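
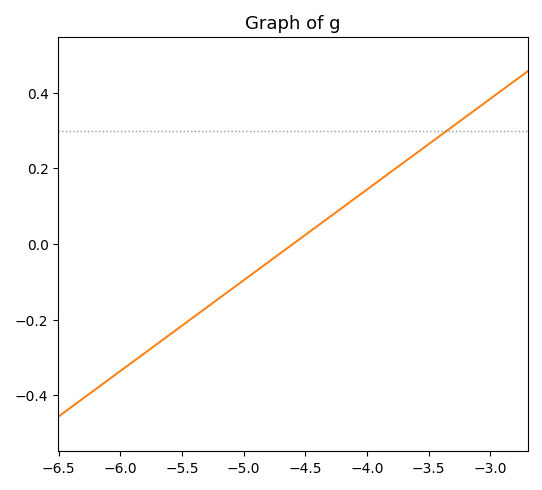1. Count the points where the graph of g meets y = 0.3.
1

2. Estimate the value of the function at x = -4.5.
0.02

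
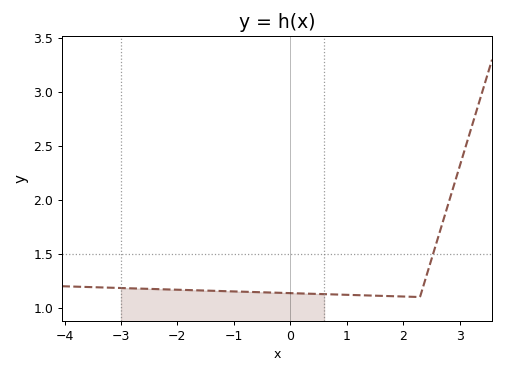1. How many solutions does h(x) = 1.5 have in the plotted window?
1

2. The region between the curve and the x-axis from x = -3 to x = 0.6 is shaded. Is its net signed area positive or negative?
positive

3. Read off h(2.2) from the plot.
1.1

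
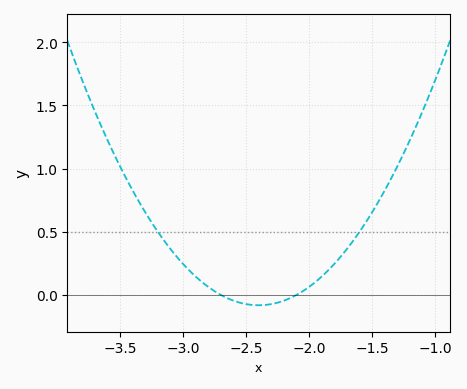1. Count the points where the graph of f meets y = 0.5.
2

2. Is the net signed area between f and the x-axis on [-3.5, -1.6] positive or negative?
positive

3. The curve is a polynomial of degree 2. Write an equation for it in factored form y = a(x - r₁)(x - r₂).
y = 0.91(x + 2.7)(x + 2.1)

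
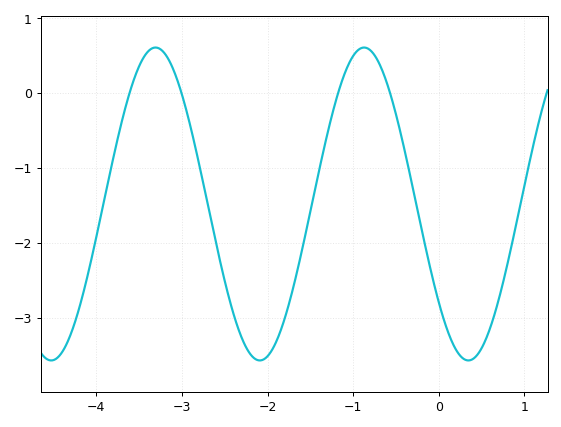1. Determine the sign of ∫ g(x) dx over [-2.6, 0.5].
negative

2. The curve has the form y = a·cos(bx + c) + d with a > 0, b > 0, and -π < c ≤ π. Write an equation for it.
y = 2.09cos(2.6x + 2.3) - 1.48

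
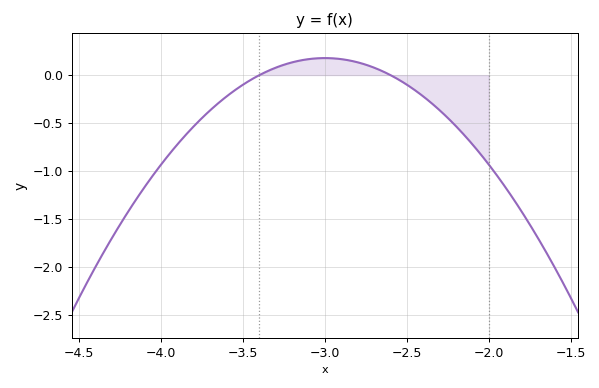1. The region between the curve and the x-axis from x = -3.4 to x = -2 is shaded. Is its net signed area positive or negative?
negative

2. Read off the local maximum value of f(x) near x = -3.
0.178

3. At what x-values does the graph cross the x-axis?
-3.4, -2.6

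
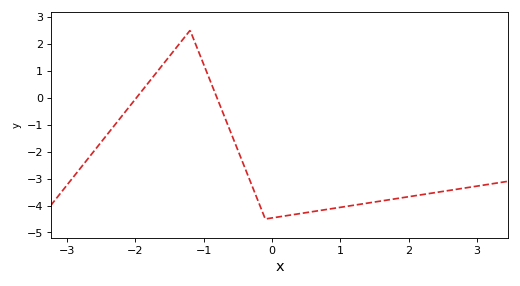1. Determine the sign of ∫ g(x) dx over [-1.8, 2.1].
negative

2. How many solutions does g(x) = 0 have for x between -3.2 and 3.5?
2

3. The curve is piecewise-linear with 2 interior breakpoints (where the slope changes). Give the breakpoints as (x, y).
(-1.2, 2.5); (-0.1, -4.5)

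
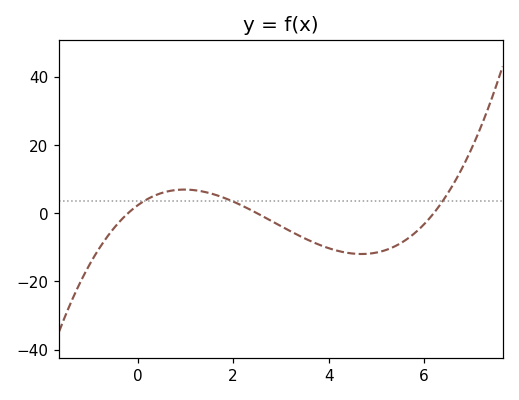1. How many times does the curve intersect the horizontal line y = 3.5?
3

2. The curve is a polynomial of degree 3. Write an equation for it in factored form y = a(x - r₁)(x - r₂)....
y = 0.74(x + 0.2)(x - 2.5)(x - 6.2)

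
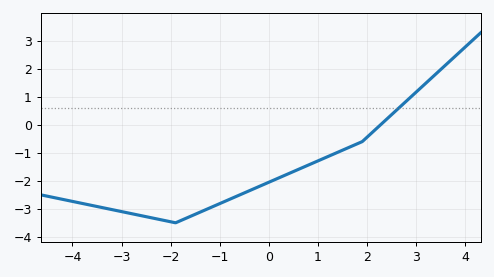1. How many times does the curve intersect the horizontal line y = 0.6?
1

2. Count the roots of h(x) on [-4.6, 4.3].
1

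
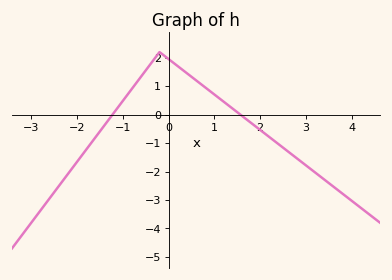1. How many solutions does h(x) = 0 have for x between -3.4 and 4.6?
2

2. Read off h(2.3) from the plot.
-0.911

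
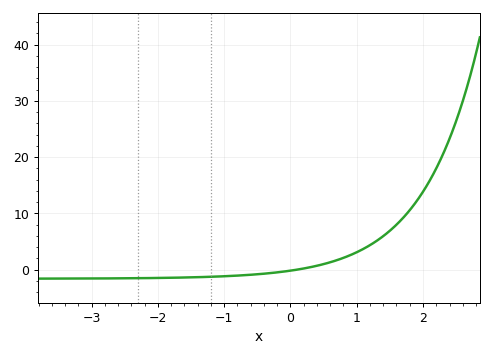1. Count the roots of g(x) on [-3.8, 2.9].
1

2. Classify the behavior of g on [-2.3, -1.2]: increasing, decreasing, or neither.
increasing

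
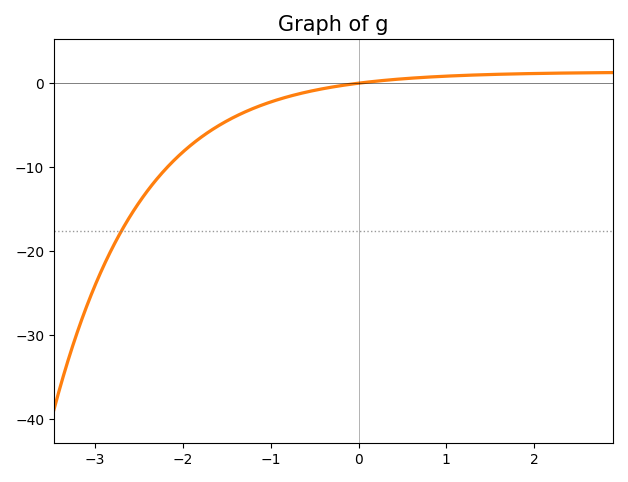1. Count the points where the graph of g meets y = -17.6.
1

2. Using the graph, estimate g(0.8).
0.688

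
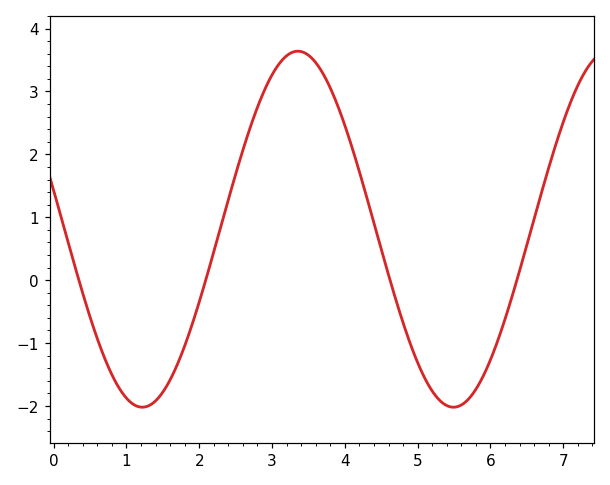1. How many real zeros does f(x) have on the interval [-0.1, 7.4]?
4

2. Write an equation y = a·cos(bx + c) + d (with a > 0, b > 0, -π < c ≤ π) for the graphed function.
y = 2.83cos(1.47x + 1.35) + 0.81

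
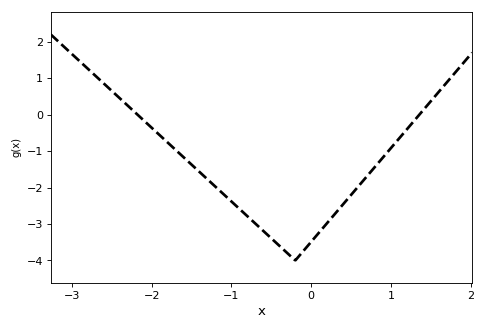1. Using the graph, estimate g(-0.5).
-3.4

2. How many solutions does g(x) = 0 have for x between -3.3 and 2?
2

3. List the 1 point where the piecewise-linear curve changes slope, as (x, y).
(-0.2, -4)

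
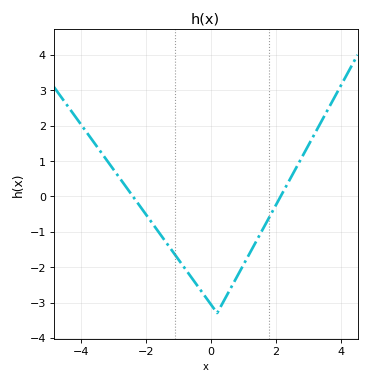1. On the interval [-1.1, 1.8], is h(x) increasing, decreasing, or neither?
neither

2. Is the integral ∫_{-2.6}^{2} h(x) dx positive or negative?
negative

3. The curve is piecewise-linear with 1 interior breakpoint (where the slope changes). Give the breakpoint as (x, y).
(0.2, -3.3)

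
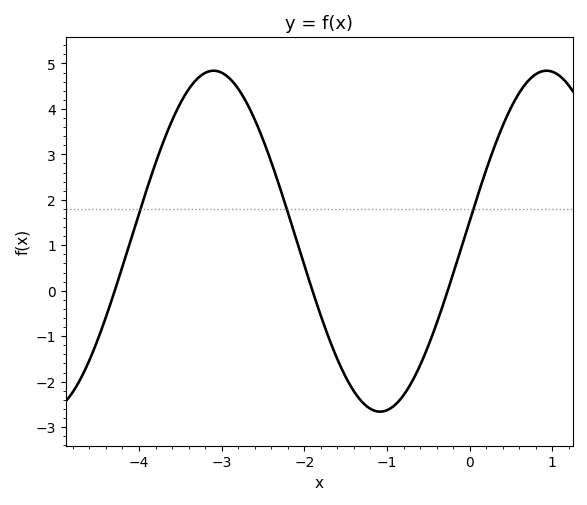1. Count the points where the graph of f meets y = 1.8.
3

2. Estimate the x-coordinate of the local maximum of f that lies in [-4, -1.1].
-3.1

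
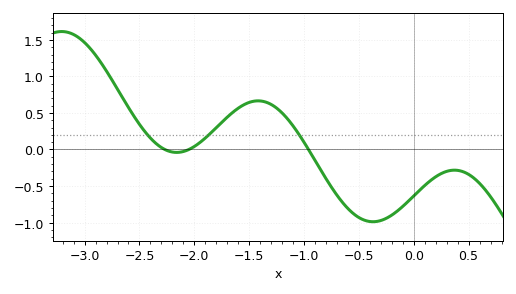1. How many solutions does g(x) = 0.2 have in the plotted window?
3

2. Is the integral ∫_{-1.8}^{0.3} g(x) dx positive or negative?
negative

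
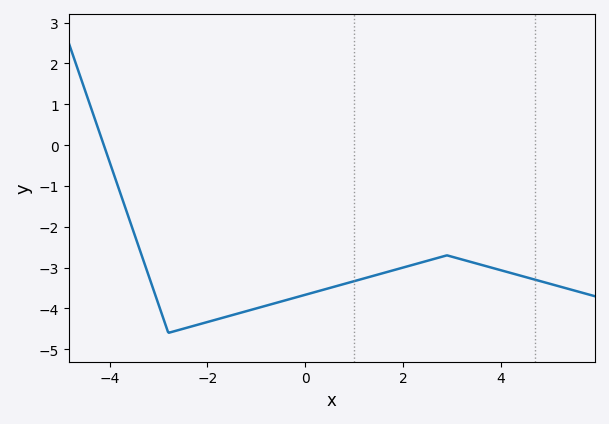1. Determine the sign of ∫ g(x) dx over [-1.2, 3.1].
negative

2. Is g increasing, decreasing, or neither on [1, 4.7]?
neither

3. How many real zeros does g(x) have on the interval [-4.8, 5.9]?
1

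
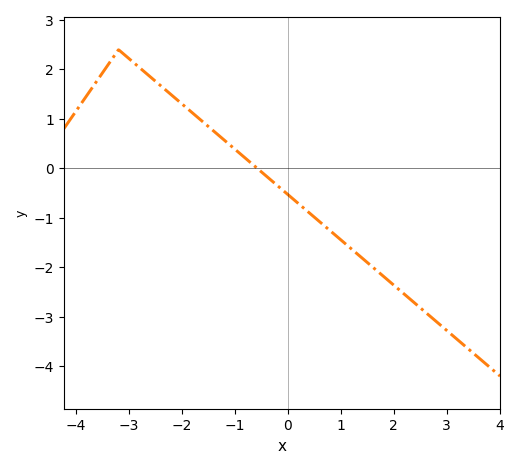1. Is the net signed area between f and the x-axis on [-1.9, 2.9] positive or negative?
negative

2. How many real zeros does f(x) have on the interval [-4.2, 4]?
1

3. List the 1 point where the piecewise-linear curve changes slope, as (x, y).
(-3.2, 2.4)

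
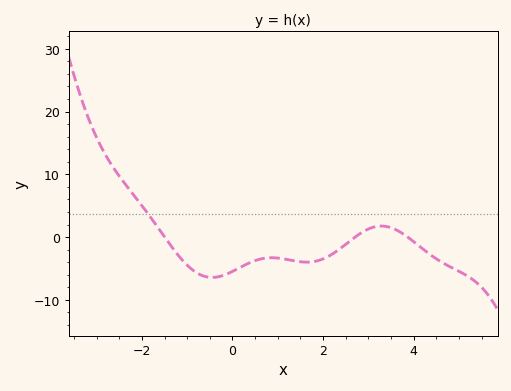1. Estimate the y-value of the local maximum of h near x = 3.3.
1.76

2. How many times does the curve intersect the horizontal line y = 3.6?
1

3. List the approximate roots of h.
-1.5, 2.71, 3.87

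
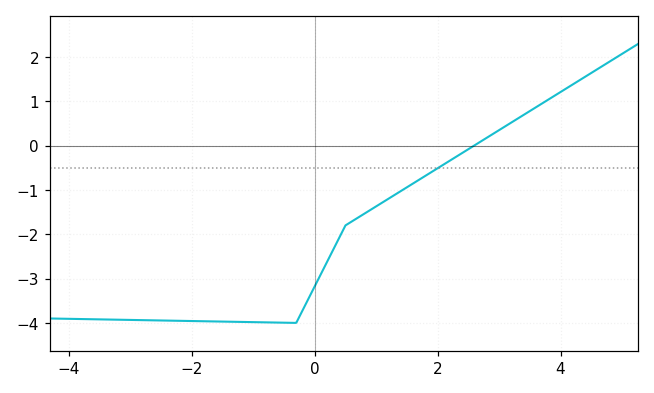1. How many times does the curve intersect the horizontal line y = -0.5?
1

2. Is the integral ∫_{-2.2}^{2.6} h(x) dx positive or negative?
negative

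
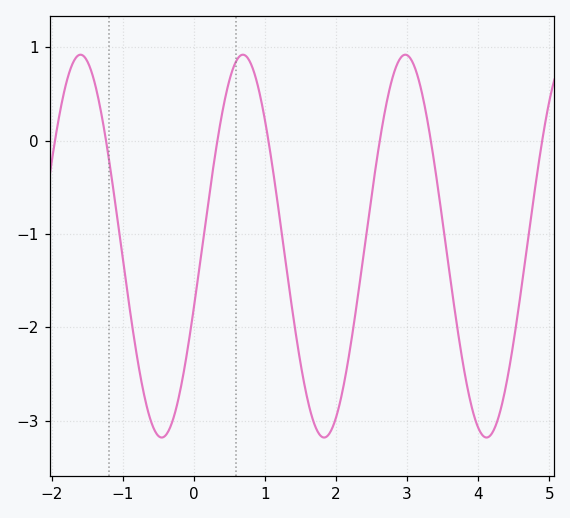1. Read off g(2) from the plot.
-3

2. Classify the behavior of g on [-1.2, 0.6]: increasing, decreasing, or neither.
neither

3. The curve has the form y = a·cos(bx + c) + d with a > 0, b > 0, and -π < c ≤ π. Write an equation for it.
y = 2.05cos(2.8x - 1.9) - 1.13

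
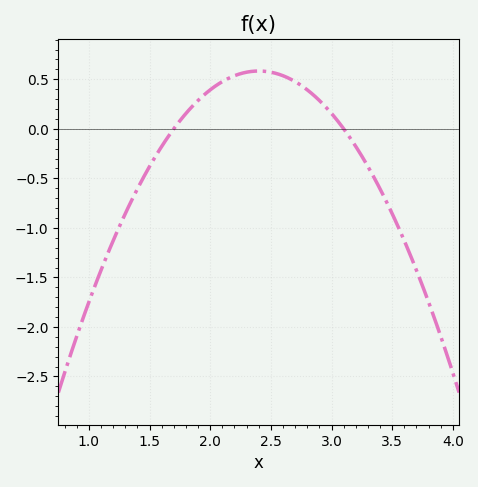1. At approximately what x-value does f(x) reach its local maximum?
2.4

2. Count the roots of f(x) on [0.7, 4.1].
2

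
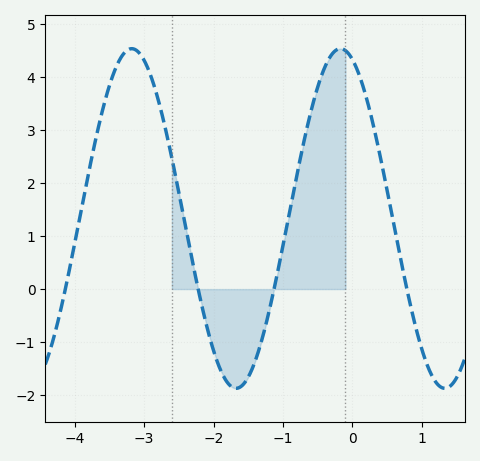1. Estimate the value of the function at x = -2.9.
4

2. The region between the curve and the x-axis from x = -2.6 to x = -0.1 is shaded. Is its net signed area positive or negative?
positive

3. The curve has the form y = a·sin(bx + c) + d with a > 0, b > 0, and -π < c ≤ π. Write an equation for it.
y = 3.2sin(2.1x + 1.9) + 1.33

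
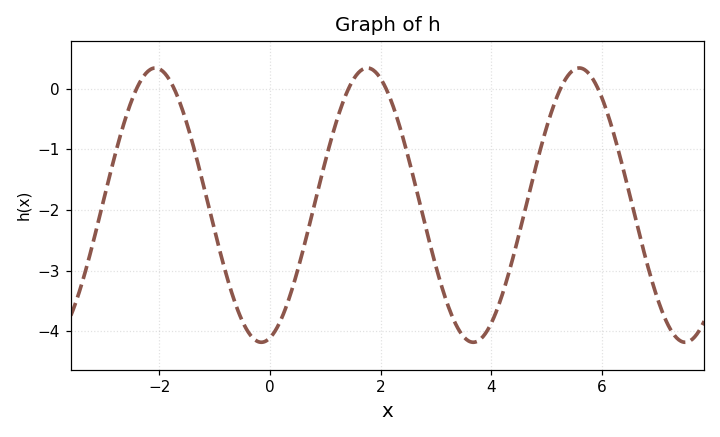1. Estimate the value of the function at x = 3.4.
-3.96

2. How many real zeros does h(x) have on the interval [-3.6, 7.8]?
6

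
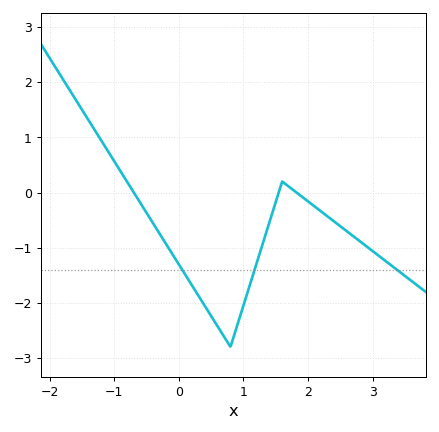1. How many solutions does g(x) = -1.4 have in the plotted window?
3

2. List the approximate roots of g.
-0.697, 1.55, 1.82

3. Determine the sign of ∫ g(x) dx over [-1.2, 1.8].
negative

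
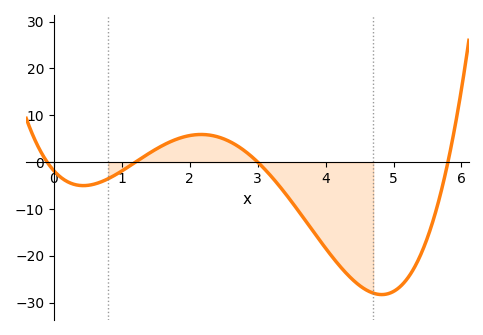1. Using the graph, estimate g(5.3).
-23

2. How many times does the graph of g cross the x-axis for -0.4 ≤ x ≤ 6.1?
4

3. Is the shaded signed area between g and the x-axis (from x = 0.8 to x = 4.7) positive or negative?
negative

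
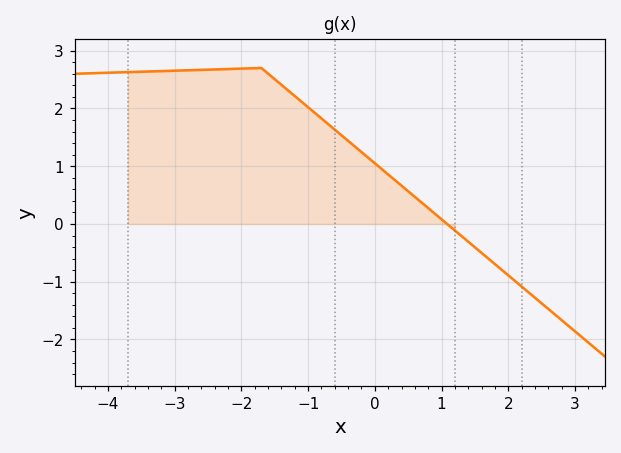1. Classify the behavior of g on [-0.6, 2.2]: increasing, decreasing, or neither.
decreasing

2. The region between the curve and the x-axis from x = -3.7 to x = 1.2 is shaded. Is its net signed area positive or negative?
positive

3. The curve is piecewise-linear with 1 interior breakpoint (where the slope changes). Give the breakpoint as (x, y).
(-1.7, 2.7)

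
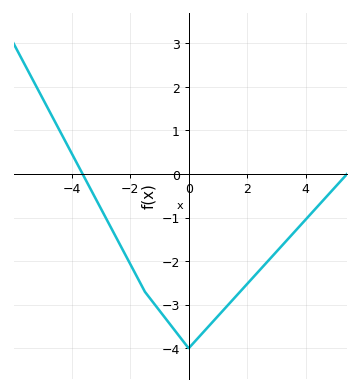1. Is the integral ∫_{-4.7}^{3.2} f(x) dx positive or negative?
negative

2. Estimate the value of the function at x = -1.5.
-2.7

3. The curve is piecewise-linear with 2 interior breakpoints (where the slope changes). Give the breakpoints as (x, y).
(-1.5, -2.7); (0, -4)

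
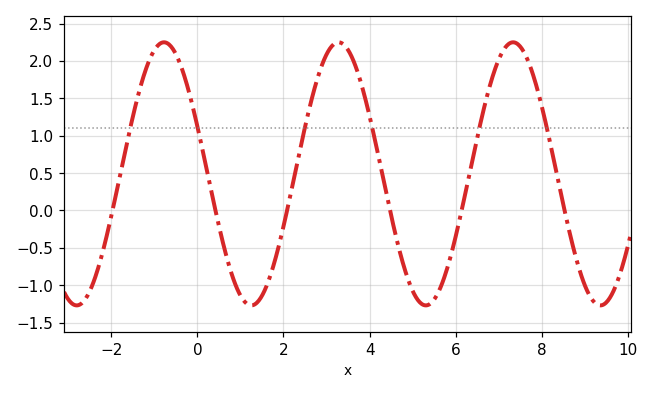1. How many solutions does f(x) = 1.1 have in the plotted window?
6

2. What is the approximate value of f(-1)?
2.15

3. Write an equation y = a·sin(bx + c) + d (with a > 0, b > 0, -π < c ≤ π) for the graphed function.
y = 1.76sin(1.6x + 2.8) + 0.49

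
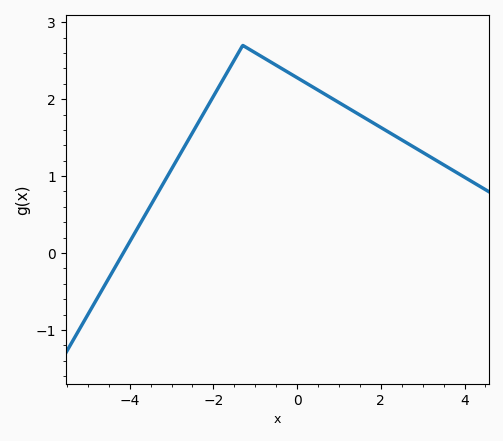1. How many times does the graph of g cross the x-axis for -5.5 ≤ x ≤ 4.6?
1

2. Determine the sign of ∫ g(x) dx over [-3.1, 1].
positive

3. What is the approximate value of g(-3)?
1.09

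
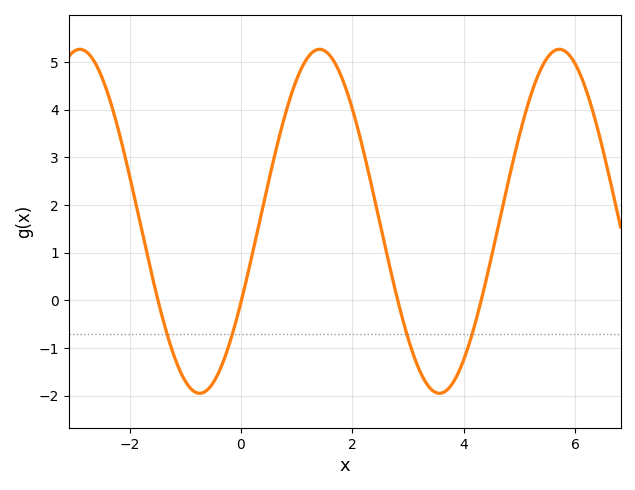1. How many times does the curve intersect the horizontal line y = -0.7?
4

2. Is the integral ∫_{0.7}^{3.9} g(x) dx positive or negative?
positive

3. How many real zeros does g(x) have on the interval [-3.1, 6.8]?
4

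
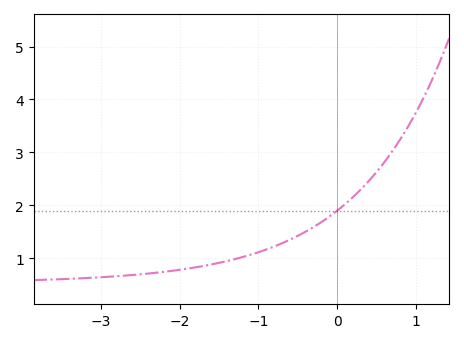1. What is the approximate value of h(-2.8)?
0.7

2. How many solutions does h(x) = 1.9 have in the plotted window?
1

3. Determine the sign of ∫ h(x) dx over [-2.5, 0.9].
positive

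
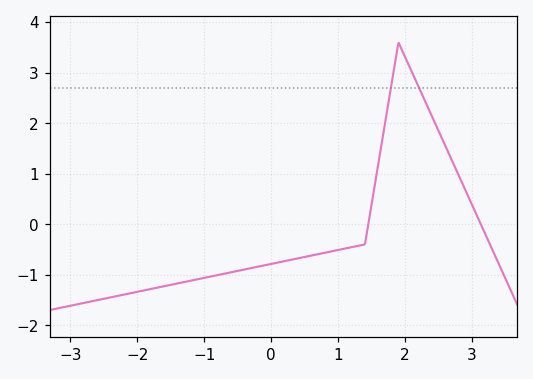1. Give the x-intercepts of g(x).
1.5, 3.1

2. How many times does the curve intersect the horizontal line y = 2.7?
2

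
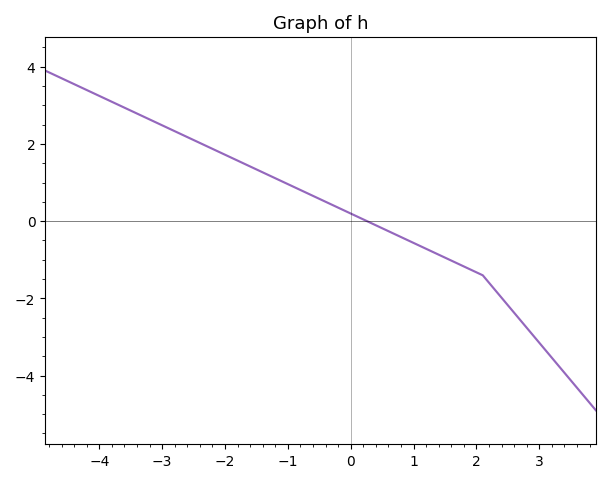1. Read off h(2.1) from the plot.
-1.4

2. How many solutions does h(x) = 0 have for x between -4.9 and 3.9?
1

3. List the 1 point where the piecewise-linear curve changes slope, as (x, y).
(2.1, -1.4)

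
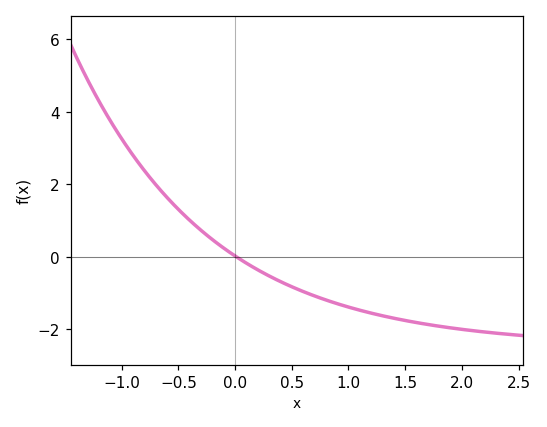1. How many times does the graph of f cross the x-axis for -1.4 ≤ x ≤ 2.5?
1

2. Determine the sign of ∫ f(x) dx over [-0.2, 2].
negative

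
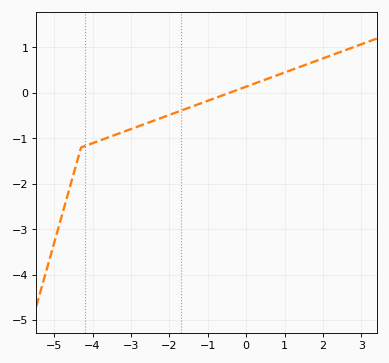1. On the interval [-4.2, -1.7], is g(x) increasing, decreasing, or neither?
increasing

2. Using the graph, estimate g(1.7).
0.7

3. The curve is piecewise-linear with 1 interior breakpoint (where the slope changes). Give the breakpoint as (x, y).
(-4.3, -1.2)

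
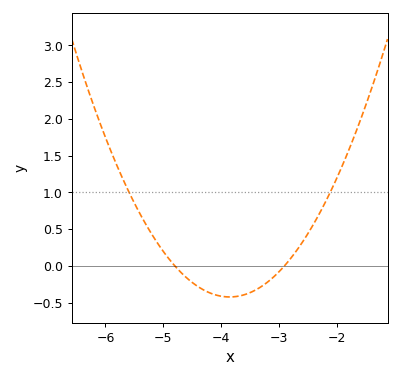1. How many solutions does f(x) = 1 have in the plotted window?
2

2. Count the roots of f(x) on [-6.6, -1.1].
2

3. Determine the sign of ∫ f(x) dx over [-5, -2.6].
negative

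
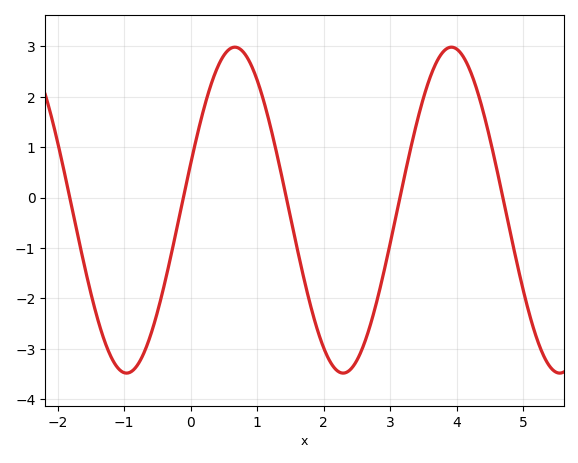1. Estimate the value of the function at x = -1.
-3.5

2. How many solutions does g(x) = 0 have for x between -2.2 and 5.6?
5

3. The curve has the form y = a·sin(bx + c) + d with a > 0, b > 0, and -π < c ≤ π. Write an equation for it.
y = 3.23sin(1.9x + 0.29) - 0.25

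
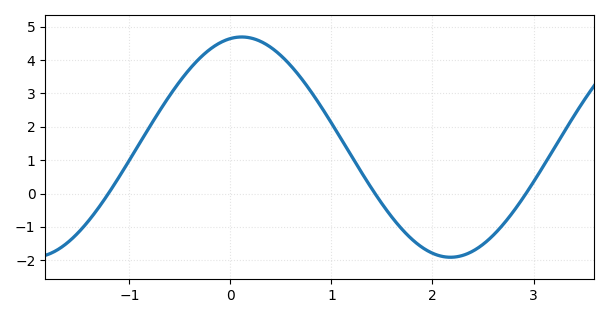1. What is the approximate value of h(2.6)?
-1.3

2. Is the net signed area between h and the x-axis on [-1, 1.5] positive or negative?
positive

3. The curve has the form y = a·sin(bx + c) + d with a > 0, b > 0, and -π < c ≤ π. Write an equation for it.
y = 3.3sin(1.5x + 1.4) + 1.39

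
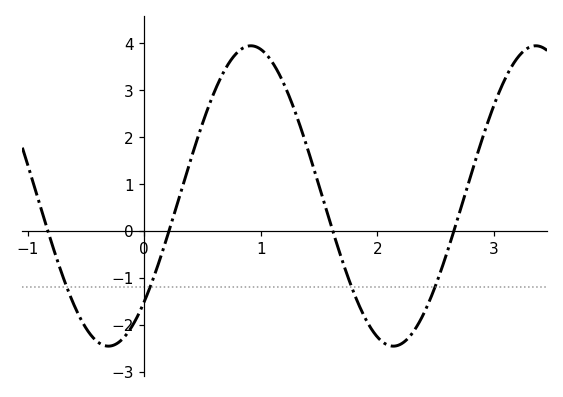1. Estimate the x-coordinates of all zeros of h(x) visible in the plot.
-0.827, 0.213, 1.62, 2.66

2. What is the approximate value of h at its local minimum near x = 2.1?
-2.46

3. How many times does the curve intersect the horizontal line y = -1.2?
4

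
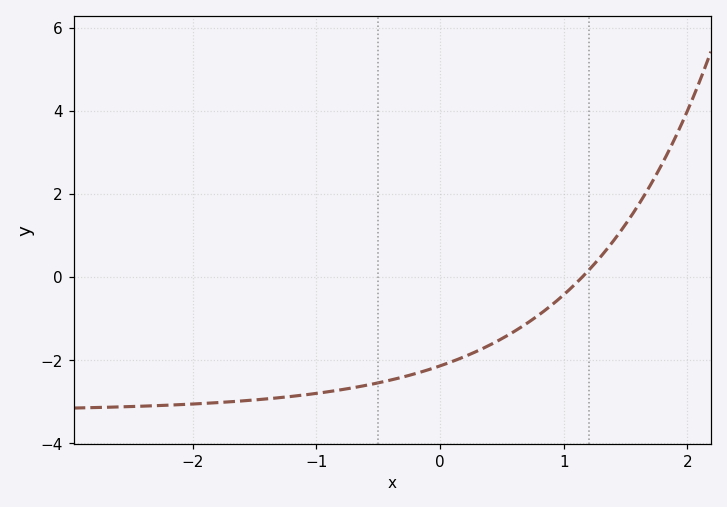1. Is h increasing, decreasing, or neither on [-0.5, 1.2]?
increasing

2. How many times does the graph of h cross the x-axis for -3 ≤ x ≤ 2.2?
1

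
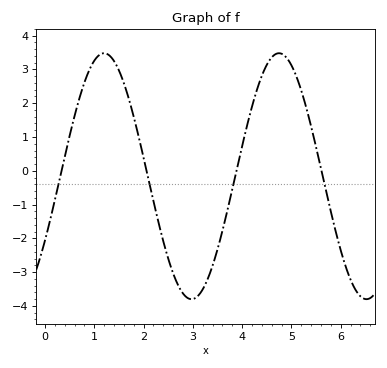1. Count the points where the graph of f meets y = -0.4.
4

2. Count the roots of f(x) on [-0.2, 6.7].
4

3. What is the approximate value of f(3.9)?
0.1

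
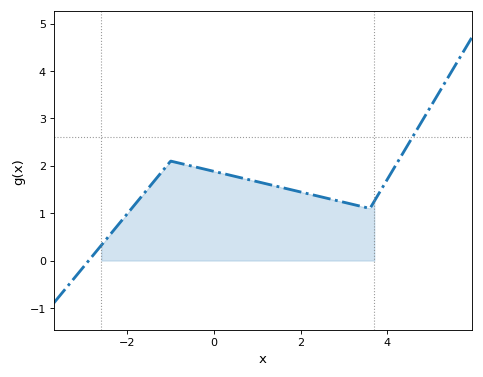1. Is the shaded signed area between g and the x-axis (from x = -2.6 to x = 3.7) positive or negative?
positive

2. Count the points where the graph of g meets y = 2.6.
1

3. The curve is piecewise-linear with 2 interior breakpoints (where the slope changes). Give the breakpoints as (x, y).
(-1, 2.1); (3.6, 1.1)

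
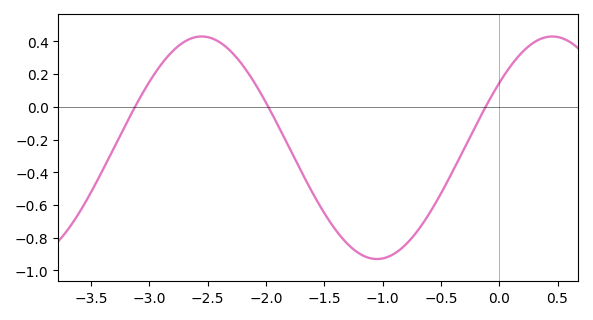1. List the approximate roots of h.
-3.12, -1.98, -0.117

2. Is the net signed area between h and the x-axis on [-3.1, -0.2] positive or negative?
negative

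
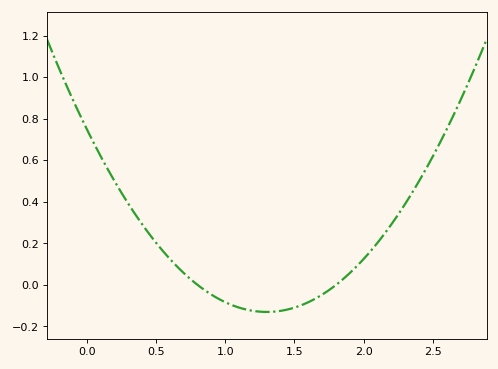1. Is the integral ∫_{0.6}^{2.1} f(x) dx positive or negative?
negative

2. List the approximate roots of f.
0.8, 1.8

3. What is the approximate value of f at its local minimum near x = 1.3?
-0.13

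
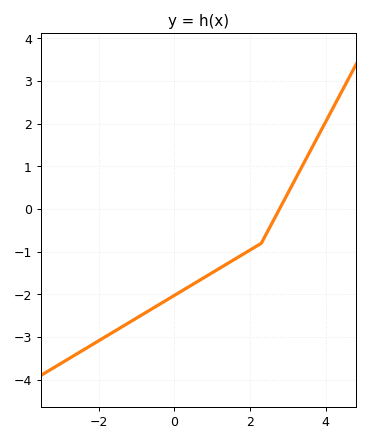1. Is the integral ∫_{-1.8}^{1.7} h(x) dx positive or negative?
negative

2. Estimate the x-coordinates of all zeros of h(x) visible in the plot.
2.78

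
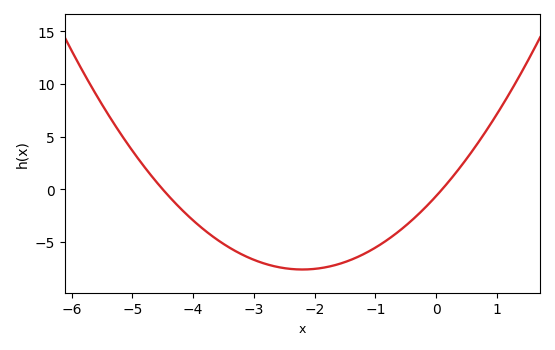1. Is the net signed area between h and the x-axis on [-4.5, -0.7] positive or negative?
negative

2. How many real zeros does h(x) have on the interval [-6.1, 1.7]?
2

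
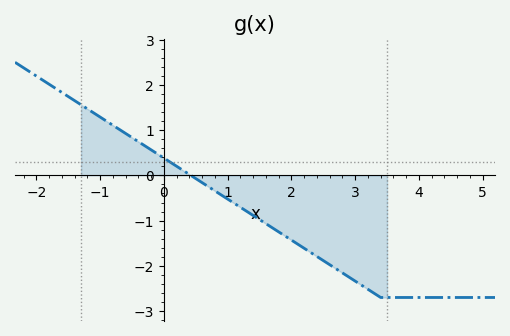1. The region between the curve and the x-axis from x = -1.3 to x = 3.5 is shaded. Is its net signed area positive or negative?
negative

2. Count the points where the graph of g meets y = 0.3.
1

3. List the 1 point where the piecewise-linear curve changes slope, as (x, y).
(3.4, -2.7)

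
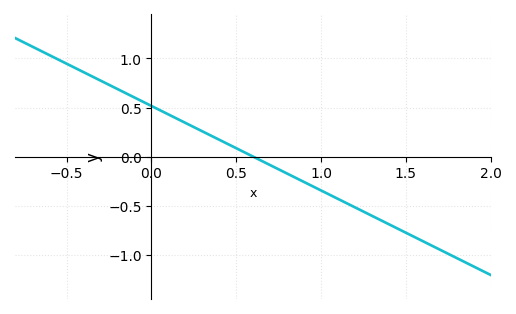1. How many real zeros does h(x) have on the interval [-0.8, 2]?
1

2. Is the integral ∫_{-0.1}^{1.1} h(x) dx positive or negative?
positive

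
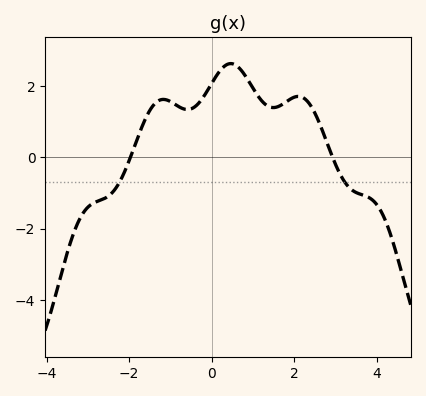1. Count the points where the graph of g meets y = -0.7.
2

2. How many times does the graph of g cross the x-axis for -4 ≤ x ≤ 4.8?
2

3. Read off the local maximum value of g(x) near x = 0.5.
2.6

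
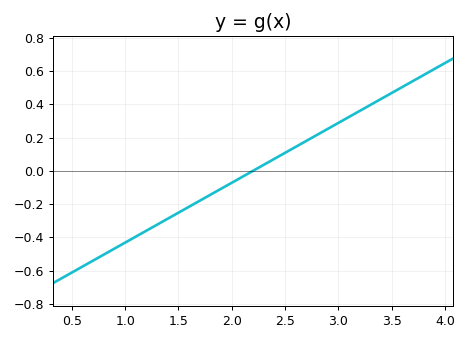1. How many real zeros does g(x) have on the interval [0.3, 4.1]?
1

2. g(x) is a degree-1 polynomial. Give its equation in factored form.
y = 0.36(x - 2.2)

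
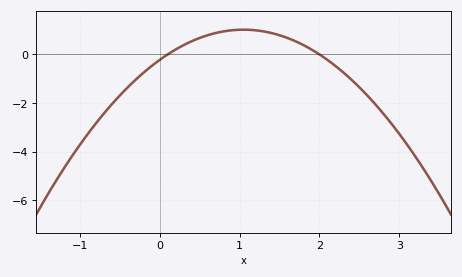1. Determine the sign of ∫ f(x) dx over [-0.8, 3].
negative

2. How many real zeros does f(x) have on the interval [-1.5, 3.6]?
2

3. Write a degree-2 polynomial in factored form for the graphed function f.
y = -1.13(x - 0.1)(x - 2)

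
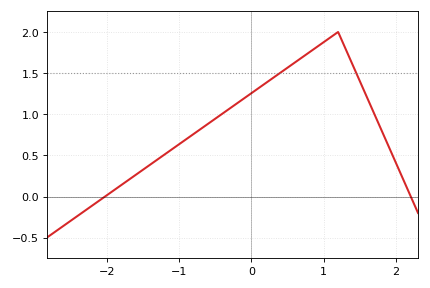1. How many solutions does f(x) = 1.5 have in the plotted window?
2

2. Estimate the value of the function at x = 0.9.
1.8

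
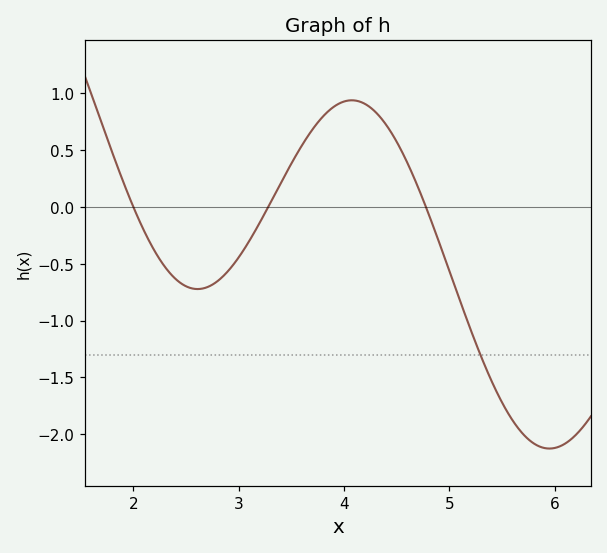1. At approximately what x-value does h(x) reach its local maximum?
4.07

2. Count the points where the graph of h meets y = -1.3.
1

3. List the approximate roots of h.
2, 3.28, 4.78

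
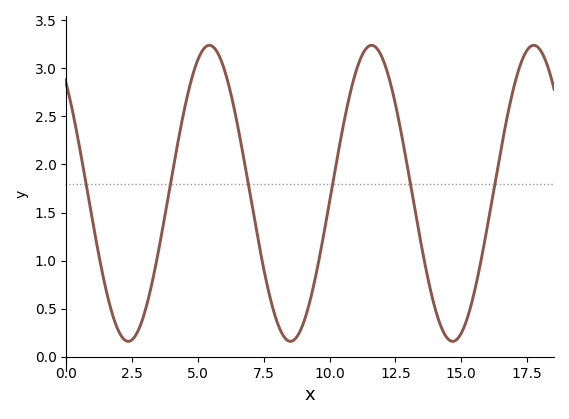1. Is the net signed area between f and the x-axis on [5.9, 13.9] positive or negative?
positive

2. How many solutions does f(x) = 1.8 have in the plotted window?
6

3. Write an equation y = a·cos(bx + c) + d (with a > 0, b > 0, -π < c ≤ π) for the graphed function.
y = 1.54cos(1.02x + 0.74) + 1.7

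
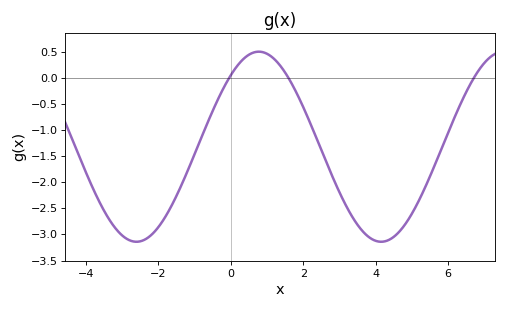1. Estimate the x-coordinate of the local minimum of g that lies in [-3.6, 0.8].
-2.6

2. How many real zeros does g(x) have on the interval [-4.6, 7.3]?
3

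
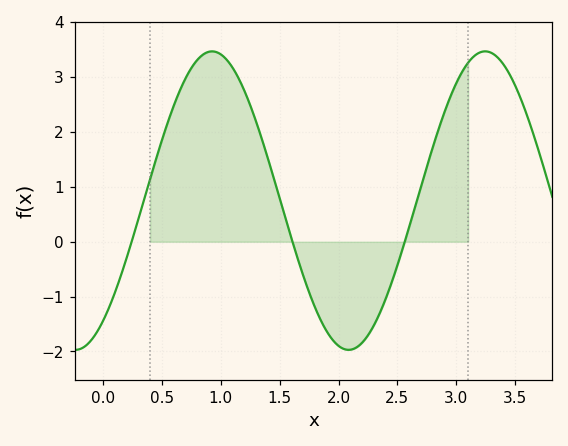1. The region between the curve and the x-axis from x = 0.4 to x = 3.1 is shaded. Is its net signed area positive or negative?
positive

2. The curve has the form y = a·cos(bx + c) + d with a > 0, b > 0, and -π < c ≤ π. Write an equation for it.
y = 2.72cos(2.7x - 2.5) + 0.75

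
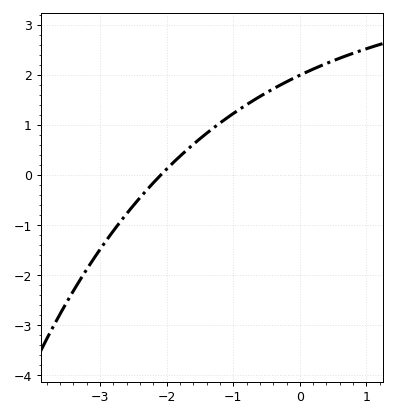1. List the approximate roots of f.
-2.09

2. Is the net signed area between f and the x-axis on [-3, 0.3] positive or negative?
positive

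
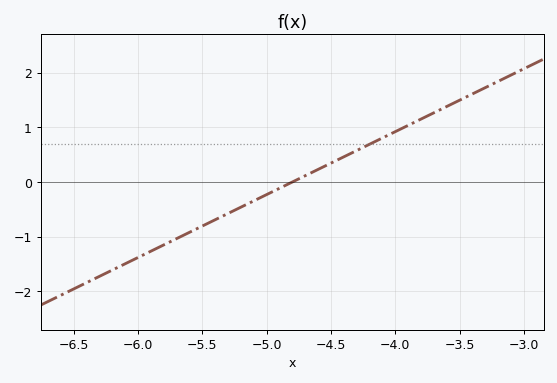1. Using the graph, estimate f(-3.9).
1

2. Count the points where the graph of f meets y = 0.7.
1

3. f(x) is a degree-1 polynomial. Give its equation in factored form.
y = 1.15(x + 4.8)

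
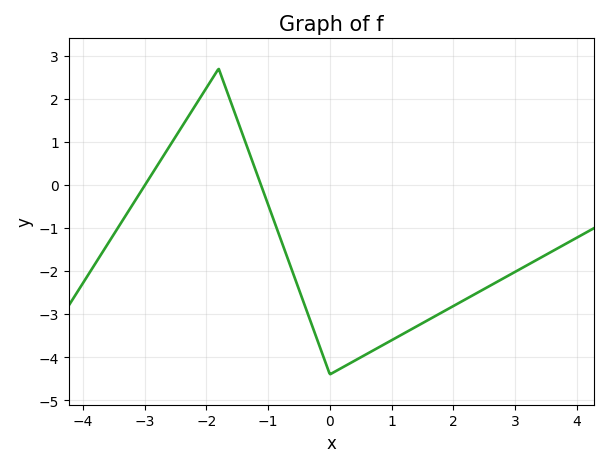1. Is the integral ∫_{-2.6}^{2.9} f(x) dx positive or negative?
negative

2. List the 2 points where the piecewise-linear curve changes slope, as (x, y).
(-1.8, 2.7); (0, -4.4)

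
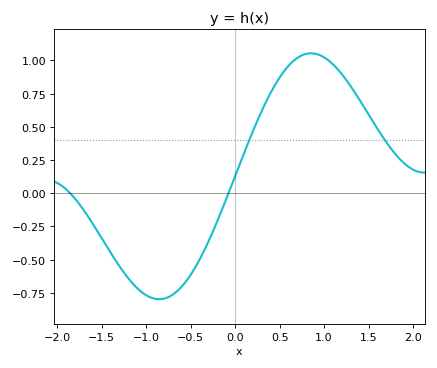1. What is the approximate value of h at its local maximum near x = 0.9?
1.05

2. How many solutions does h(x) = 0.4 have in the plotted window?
2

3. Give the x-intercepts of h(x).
-1.9, -0.1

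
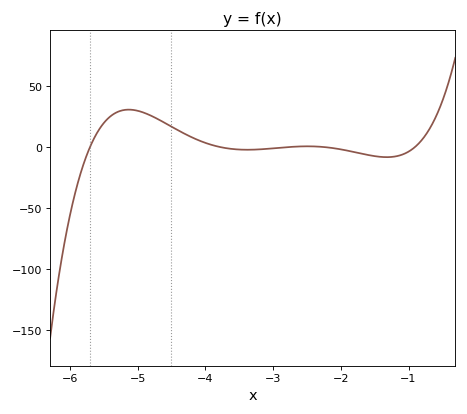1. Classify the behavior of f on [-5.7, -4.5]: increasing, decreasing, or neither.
neither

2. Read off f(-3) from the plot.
-1.31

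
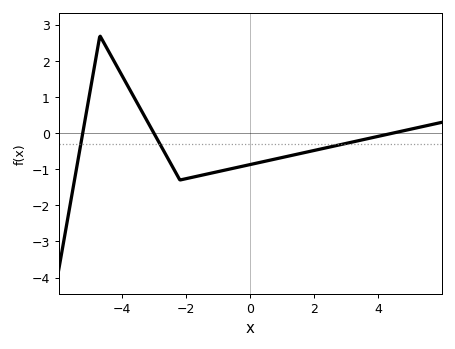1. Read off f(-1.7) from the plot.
-1.2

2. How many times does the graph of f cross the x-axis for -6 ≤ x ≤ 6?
3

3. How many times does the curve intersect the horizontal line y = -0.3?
3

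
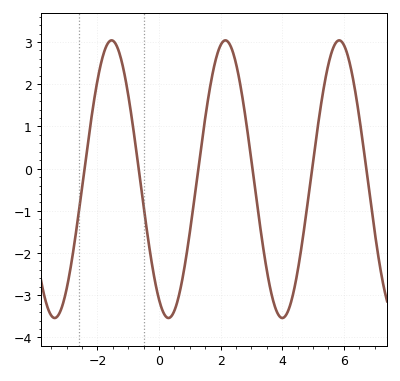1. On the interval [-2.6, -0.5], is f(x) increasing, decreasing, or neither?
neither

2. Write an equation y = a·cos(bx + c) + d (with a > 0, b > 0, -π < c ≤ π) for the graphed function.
y = 3.29cos(1.7x + 2.6) - 0.25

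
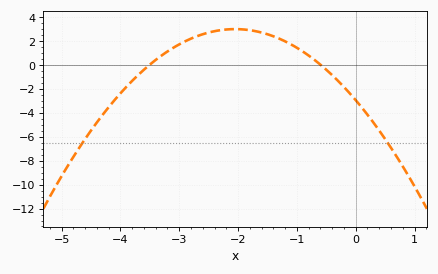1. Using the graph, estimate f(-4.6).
-6.2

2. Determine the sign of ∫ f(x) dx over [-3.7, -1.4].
positive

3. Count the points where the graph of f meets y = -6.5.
2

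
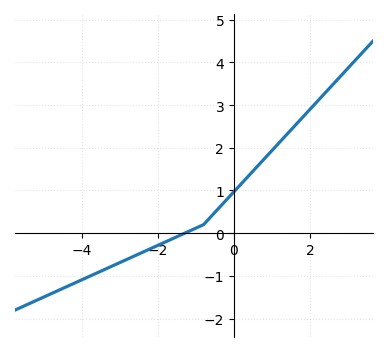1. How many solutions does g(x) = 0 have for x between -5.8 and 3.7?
1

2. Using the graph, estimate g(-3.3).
-0.807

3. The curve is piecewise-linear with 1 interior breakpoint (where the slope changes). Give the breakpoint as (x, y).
(-0.8, 0.2)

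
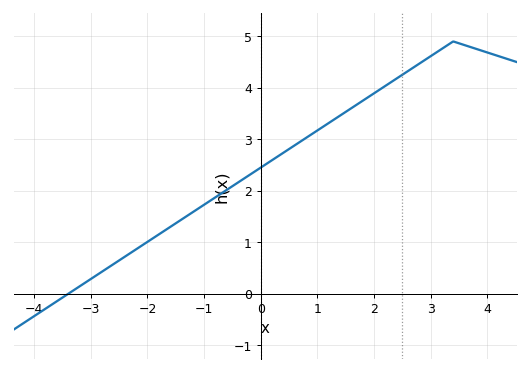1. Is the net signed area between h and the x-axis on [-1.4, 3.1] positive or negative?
positive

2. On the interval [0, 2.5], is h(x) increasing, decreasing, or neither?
increasing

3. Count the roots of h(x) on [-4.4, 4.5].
1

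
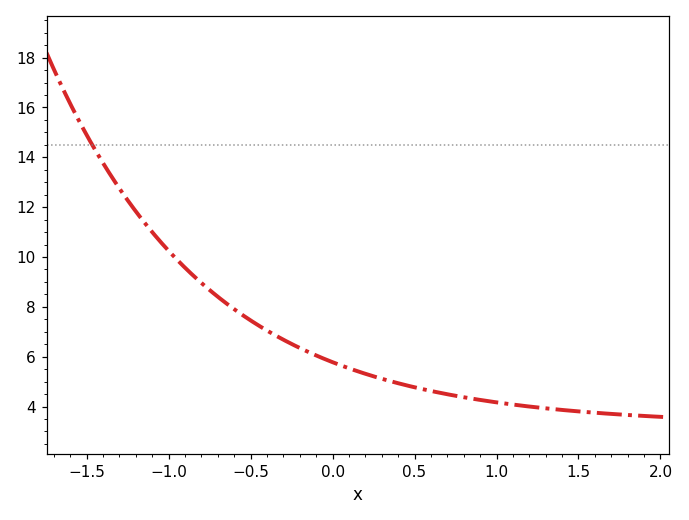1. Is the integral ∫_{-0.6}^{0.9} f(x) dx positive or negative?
positive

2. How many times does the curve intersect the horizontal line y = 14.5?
1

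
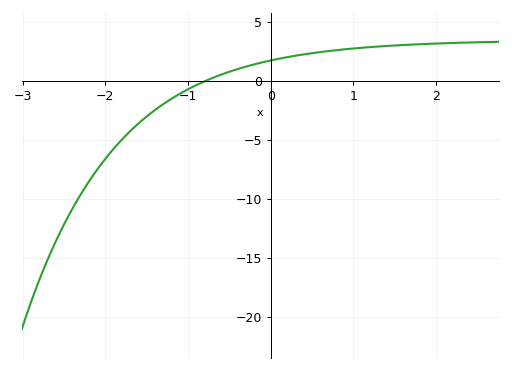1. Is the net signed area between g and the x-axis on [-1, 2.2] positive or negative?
positive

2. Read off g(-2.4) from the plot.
-10.8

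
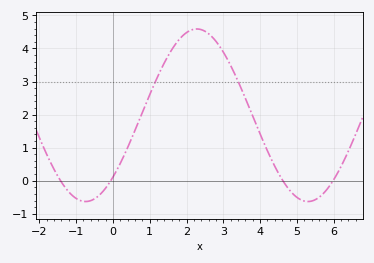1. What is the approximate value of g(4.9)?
-0.4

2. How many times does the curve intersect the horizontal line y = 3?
2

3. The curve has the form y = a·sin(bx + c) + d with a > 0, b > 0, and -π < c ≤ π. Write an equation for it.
y = 2.61sin(1x - 0.8) + 1.98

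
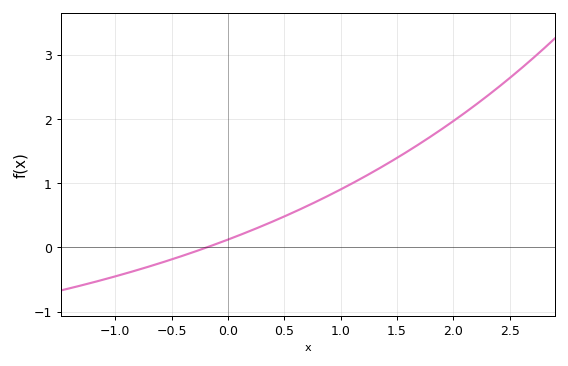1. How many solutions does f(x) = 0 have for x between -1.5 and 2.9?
1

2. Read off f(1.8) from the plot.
1.7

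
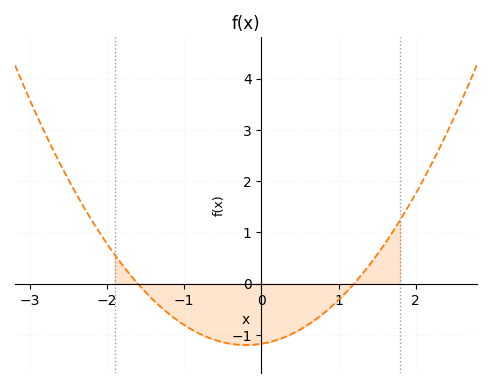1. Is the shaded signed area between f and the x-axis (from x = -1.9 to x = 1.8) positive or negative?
negative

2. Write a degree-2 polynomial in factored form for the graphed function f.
y = 0.61(x + 1.6)(x - 1.2)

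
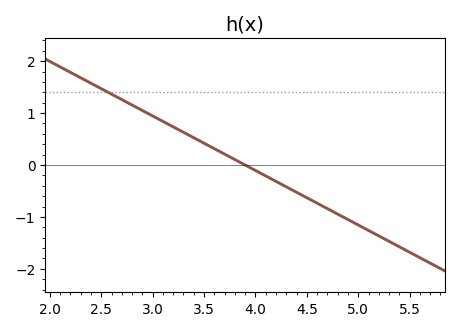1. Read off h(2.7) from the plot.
1.26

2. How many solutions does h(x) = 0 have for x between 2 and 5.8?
1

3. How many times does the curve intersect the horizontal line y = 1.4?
1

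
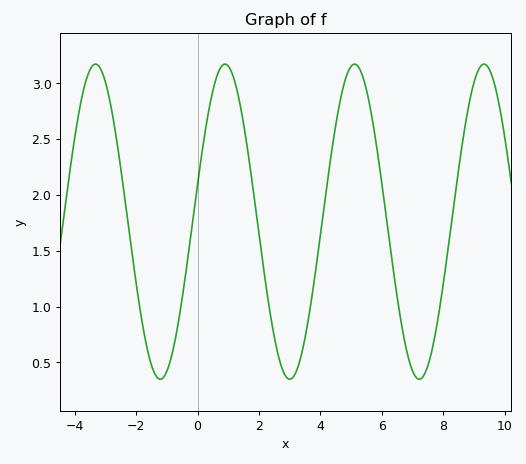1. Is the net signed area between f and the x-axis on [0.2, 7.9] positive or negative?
positive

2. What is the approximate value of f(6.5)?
1.08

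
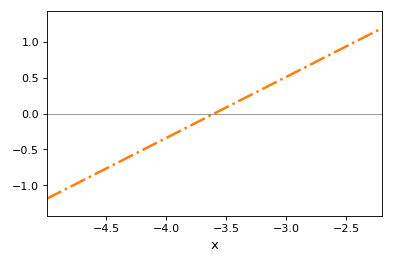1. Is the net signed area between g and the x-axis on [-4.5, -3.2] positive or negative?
negative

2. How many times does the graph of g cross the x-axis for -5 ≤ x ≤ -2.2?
1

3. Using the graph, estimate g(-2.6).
0.85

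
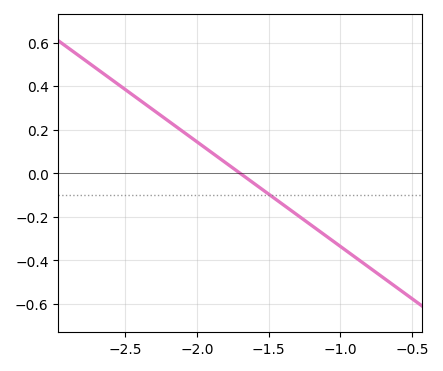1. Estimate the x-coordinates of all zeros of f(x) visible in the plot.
-1.7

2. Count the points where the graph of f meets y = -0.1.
1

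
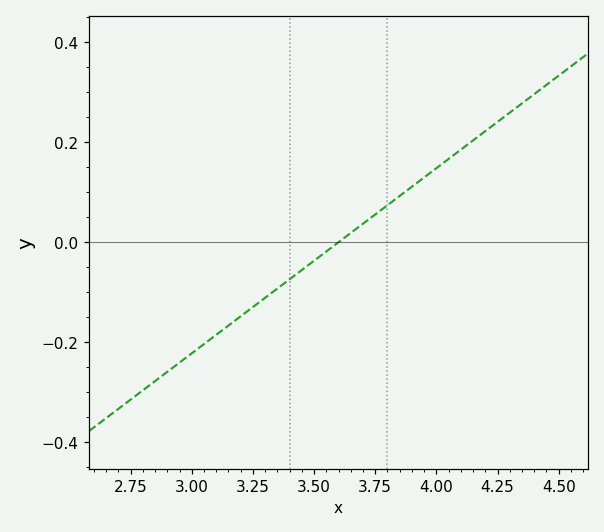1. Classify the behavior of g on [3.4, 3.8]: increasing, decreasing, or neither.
increasing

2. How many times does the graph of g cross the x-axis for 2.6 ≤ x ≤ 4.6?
1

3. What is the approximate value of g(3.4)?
-0.074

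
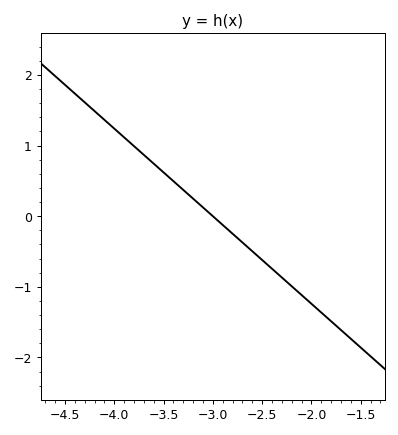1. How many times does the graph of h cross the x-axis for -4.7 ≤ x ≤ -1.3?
1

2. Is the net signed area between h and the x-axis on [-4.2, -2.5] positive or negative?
positive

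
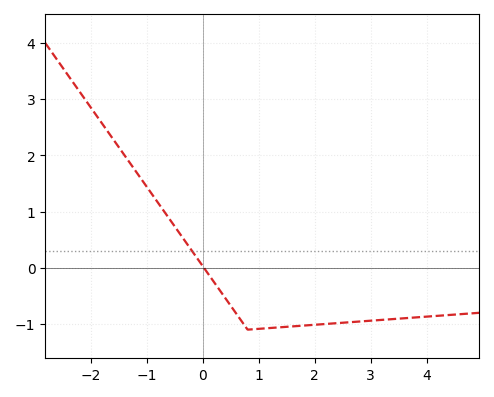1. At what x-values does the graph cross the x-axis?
0.02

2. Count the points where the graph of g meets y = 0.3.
1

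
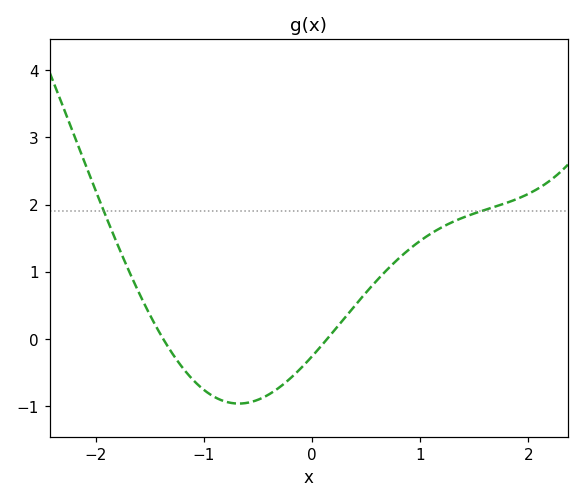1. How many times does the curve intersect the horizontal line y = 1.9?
2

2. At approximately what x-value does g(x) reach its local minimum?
-0.678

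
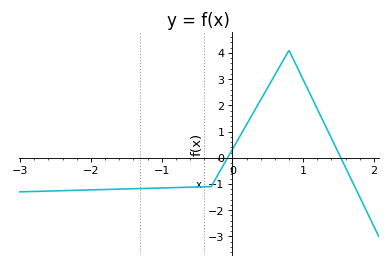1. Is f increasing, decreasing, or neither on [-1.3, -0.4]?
increasing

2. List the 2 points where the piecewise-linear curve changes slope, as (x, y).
(-0.3, -1.1); (0.8, 4.1)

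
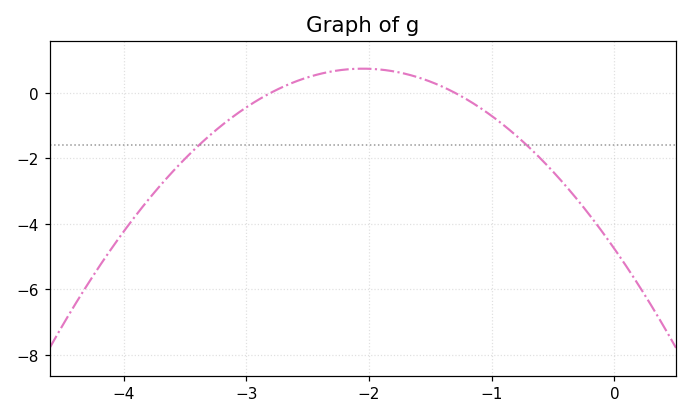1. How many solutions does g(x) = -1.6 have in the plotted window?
2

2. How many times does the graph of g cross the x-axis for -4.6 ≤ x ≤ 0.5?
2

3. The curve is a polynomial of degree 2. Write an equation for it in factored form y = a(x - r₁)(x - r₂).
y = -1.31(x + 2.8)(x + 1.3)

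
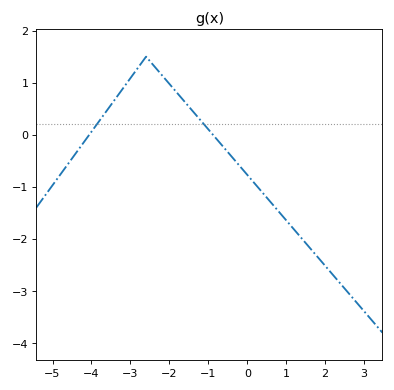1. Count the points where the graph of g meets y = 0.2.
2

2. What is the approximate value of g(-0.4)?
-0.4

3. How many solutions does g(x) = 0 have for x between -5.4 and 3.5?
2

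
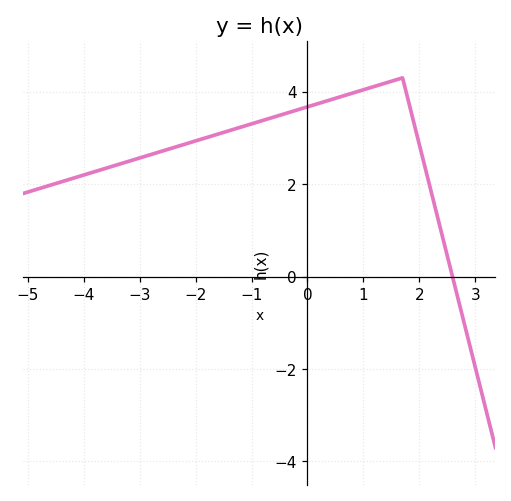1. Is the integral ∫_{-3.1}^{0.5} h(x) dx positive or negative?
positive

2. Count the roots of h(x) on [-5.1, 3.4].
1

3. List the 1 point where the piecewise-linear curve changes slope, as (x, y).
(1.7, 4.3)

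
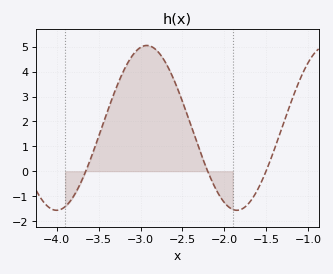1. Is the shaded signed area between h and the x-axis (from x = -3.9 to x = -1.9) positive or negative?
positive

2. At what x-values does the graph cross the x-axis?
-3.65, -2.2, -1.5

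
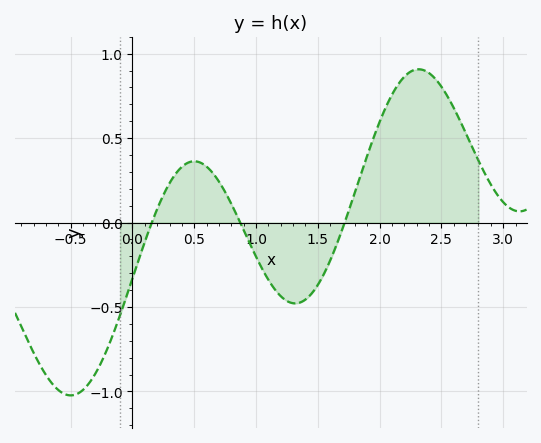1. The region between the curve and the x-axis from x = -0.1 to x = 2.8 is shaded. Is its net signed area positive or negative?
positive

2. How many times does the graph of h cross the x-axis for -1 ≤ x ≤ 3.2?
3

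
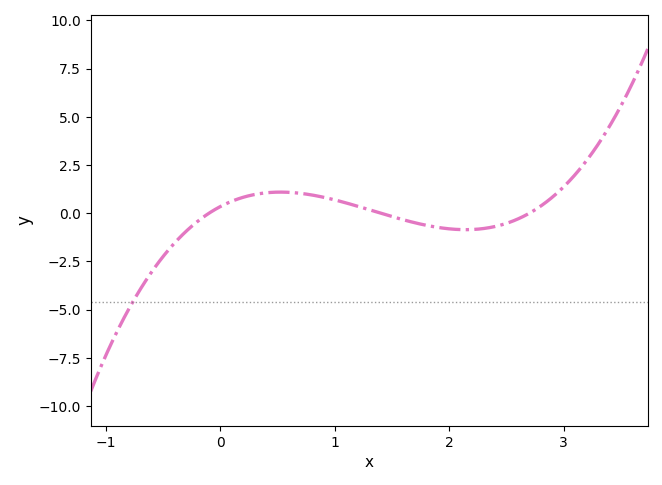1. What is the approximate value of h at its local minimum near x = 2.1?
-1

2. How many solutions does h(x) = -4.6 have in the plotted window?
1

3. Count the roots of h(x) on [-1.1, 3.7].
3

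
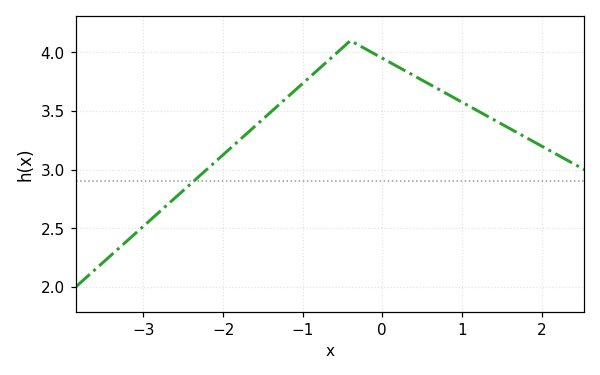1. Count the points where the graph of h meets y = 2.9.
1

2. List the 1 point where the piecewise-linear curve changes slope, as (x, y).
(-0.4, 4.1)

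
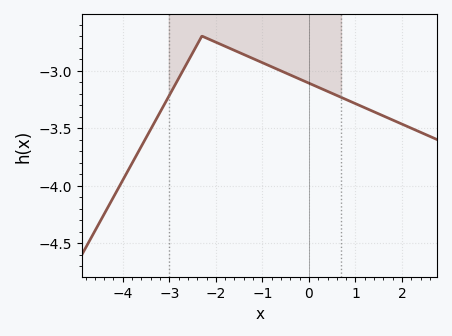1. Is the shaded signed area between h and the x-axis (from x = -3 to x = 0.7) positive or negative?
negative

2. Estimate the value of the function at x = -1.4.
-2.86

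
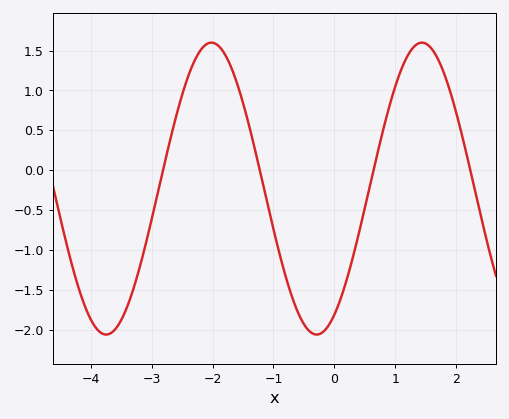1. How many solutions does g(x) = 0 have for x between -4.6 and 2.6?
4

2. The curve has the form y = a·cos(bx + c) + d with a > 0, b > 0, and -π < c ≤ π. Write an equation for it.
y = 1.83cos(1.8x - 2.6) - 0.23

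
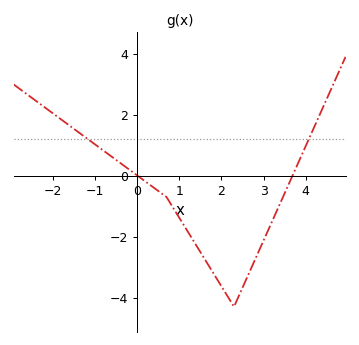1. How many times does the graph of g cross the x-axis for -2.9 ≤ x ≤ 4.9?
2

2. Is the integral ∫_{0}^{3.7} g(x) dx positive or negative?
negative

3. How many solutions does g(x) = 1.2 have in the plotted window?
2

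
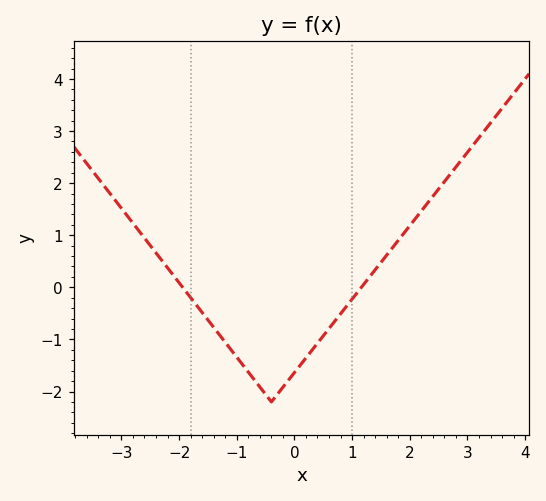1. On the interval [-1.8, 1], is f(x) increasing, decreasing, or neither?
neither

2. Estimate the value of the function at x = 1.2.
0.055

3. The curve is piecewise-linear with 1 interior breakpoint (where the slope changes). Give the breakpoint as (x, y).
(-0.4, -2.2)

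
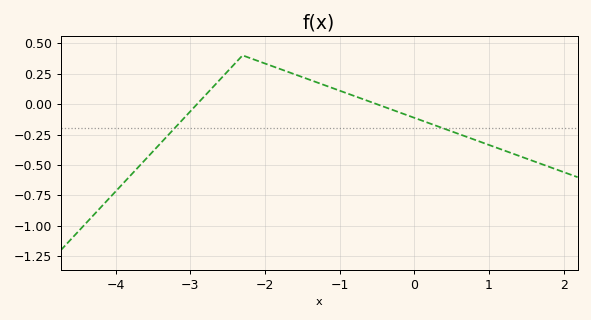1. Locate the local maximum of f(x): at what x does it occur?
-2.3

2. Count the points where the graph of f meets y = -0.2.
2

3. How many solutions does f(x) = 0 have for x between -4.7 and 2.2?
2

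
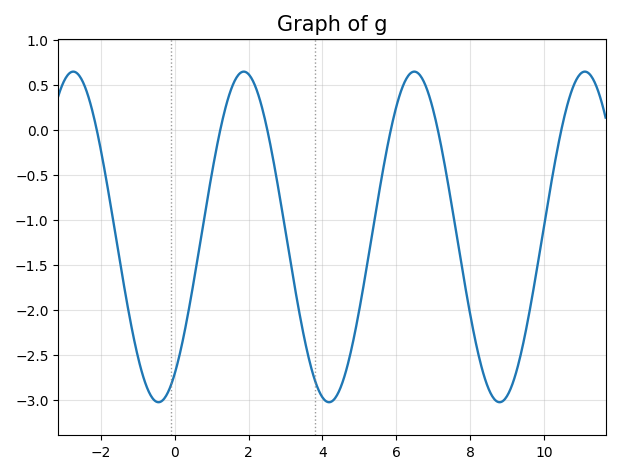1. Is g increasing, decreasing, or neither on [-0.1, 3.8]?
neither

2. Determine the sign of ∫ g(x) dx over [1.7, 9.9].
negative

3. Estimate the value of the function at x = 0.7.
-1.22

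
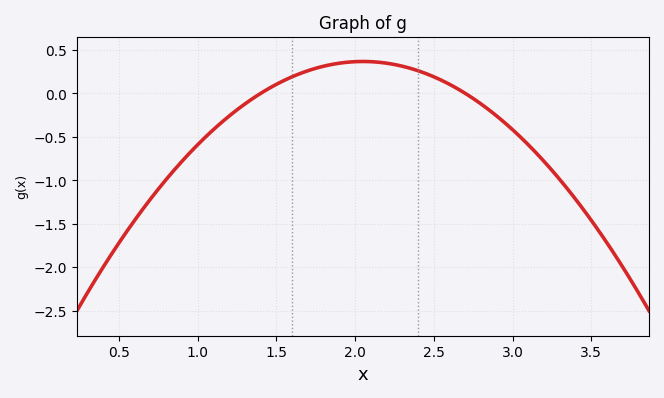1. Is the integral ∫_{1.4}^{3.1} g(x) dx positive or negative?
positive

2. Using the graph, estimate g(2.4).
0.261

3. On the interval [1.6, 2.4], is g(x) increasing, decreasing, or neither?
neither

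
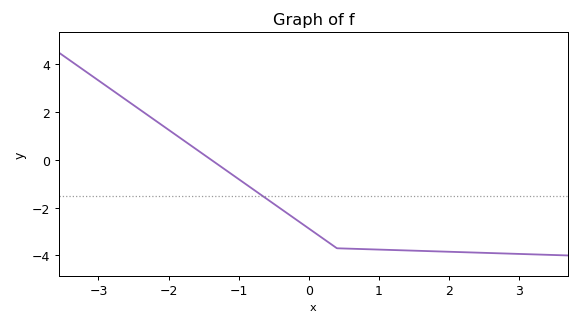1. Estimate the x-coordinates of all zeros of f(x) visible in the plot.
-1.39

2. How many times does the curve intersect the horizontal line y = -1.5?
1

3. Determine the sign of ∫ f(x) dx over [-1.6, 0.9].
negative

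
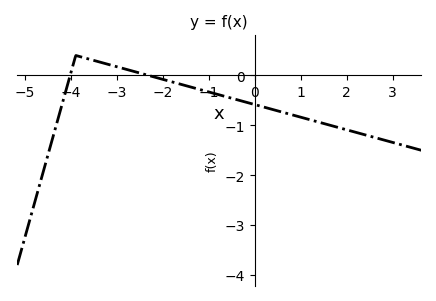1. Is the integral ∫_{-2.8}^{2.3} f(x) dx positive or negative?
negative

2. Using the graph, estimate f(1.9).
-1.07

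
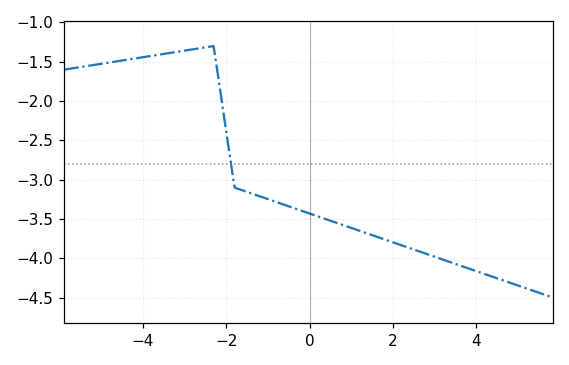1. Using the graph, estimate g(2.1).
-3.81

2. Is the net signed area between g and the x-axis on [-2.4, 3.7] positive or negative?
negative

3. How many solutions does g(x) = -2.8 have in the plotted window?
1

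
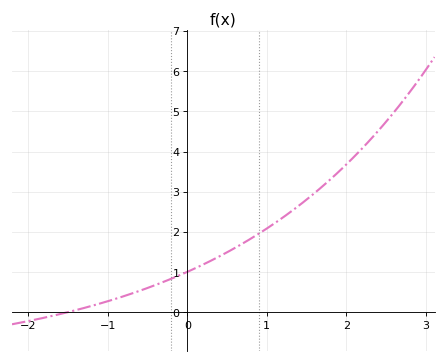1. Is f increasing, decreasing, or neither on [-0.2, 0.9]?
increasing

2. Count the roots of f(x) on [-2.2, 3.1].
1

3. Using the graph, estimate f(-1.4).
0.1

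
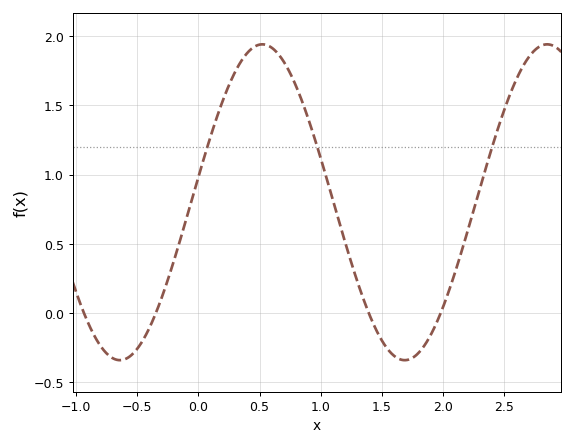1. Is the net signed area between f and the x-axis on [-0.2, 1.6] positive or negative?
positive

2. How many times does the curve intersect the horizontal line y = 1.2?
3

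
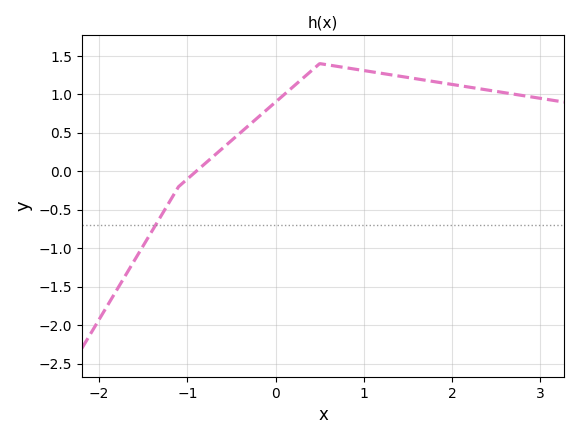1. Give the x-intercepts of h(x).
-0.9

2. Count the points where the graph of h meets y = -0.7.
1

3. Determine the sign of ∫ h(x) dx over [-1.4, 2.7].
positive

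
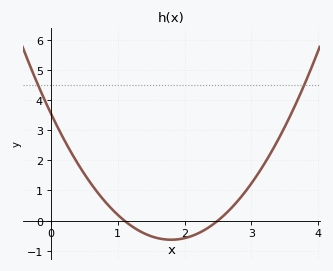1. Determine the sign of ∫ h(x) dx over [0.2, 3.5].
positive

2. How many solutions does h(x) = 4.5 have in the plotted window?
2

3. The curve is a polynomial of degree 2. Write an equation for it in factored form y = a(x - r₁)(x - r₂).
y = 1.3(x - 1.1)(x - 2.5)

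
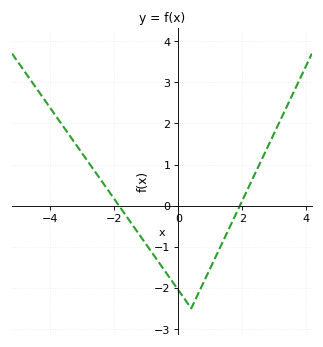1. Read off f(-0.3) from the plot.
-1.72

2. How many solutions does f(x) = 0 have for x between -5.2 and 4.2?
2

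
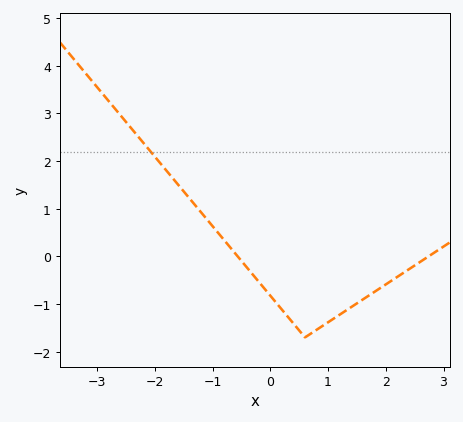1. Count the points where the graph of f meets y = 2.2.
1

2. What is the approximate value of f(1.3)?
-1.14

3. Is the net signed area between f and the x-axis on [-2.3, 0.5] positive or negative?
positive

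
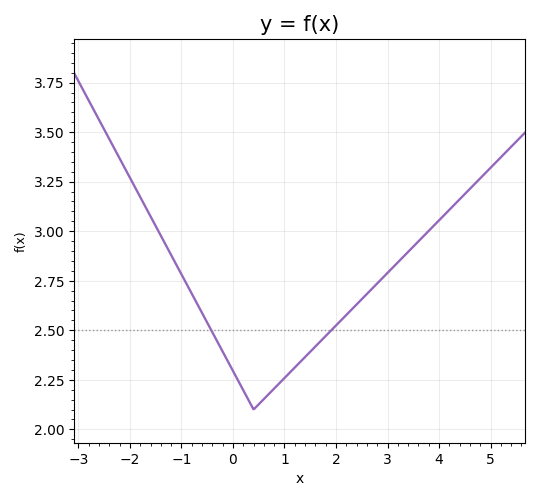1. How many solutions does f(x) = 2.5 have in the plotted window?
2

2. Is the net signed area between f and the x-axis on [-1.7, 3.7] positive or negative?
positive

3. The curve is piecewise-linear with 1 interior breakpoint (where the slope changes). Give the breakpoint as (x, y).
(0.4, 2.1)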